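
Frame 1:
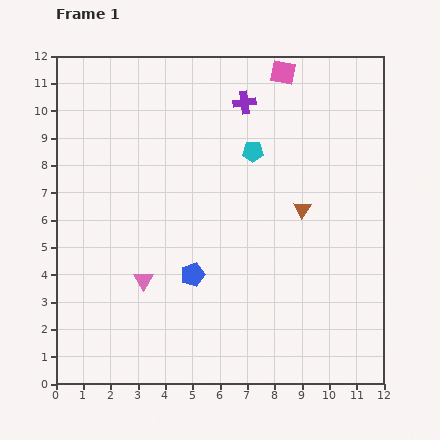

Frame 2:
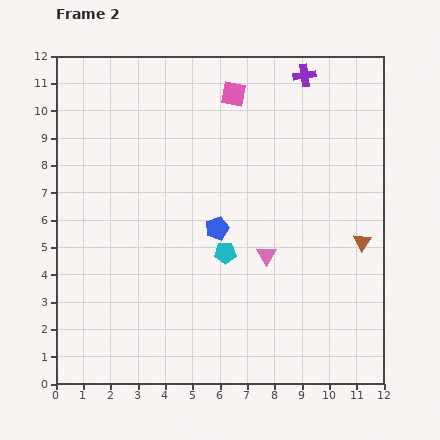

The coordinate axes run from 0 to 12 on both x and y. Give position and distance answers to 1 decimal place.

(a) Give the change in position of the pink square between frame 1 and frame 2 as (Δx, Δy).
(-1.8, -0.8)

The pink square was at (8.3, 11.4) in frame 1 and (6.5, 10.6) in frame 2.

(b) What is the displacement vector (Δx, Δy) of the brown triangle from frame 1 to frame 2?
(2.2, -1.2)

The brown triangle was at (9.0, 6.4) in frame 1 and (11.2, 5.2) in frame 2.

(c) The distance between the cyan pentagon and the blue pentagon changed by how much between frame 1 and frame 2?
-4.1

Distance in frame 1: 5.0. Distance in frame 2: 0.9.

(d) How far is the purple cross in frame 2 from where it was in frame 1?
2.4

The purple cross moved from (6.9, 10.3) to (9.1, 11.3), a distance of √(2.2² + 1.0²) ≈ 2.4.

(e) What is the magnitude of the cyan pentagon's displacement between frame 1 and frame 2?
3.8

The cyan pentagon moved from (7.2, 8.5) to (6.2, 4.8), a distance of √(1.0² + 3.7²) ≈ 3.8.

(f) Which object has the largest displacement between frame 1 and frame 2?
the pink triangle

(moved 4.6; next 3.8)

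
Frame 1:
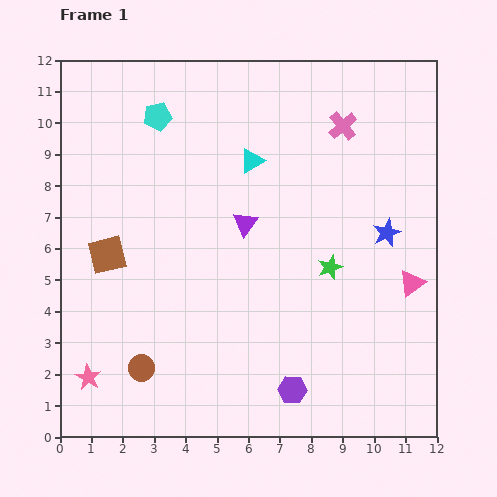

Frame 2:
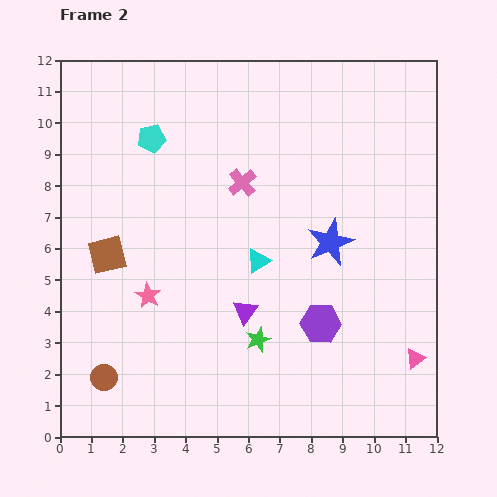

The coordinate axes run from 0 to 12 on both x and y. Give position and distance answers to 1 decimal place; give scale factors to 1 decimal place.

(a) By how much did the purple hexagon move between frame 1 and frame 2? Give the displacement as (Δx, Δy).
(0.9, 2.1)

The purple hexagon was at (7.4, 1.5) in frame 1 and (8.3, 3.6) in frame 2.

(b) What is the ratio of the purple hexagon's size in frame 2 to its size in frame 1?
1.4×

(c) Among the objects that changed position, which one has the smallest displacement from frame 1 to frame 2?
the cyan pentagon

(moved 0.7)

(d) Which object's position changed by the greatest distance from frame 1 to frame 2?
the pink cross

(moved 3.7; next 3.3)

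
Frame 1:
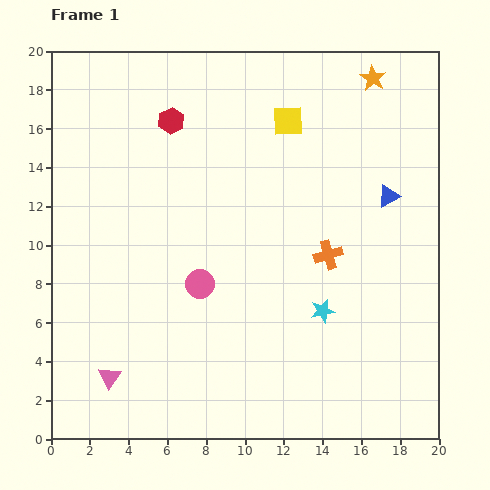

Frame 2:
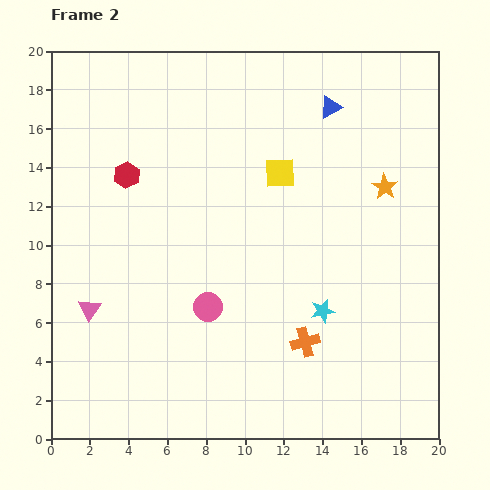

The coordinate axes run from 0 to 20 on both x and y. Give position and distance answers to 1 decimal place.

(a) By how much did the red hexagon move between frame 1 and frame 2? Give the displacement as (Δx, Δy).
(-2.3, -2.8)

The red hexagon was at (6.2, 16.4) in frame 1 and (3.9, 13.6) in frame 2.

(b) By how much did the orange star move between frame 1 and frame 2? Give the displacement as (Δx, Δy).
(0.6, -5.6)

The orange star was at (16.6, 18.6) in frame 1 and (17.2, 13.0) in frame 2.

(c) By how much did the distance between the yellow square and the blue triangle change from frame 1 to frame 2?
-2.2

Distance in frame 1: 6.5. Distance in frame 2: 4.3.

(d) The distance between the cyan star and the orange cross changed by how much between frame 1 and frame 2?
-1.1

Distance in frame 1: 2.9. Distance in frame 2: 1.8.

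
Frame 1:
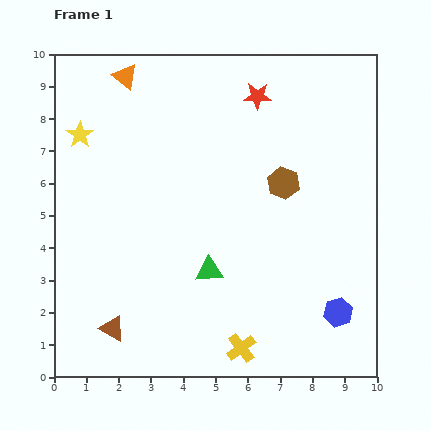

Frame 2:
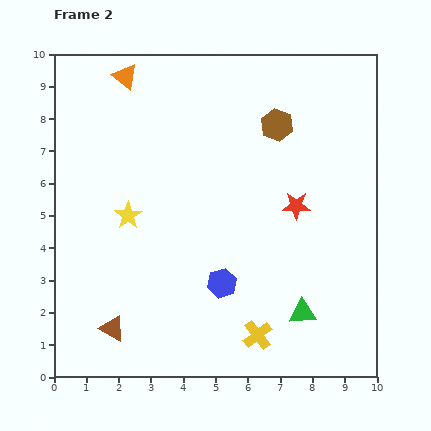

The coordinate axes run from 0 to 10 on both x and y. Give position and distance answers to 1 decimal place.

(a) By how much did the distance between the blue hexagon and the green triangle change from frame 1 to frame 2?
-1.5

Distance in frame 1: 4.2. Distance in frame 2: 2.7.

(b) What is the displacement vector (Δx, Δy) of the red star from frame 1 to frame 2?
(1.2, -3.4)

The red star was at (6.3, 8.7) in frame 1 and (7.5, 5.3) in frame 2.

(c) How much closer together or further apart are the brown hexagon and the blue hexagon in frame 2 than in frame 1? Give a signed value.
+0.9

Distance in frame 1: 4.3. Distance in frame 2: 5.2.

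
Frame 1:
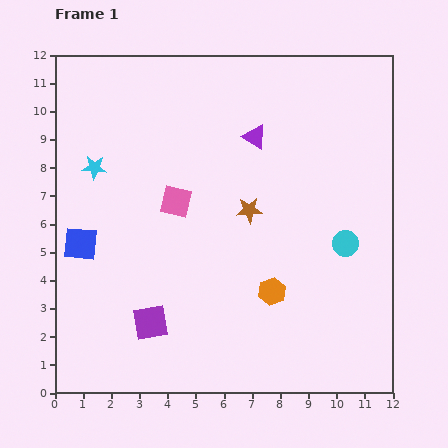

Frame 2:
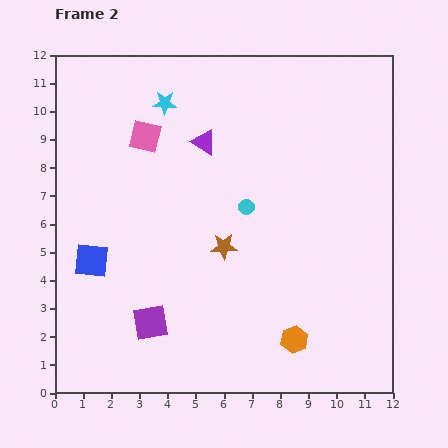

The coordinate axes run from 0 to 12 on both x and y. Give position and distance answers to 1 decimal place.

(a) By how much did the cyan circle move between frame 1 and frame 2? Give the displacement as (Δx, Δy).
(-3.5, 1.3)

The cyan circle was at (10.3, 5.3) in frame 1 and (6.8, 6.6) in frame 2.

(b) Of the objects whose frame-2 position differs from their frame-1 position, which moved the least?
the blue square

(moved 0.7)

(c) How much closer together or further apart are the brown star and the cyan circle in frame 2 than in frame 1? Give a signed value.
-2.0

Distance in frame 1: 3.6. Distance in frame 2: 1.6.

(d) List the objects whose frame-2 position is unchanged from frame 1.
the purple square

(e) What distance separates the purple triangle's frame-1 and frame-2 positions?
1.8

The purple triangle moved from (7.1, 9.1) to (5.3, 8.9), a distance of √(1.8² + 0.2²) ≈ 1.8.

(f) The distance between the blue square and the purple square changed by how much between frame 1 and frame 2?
-0.8

Distance in frame 1: 3.8. Distance in frame 2: 3.0.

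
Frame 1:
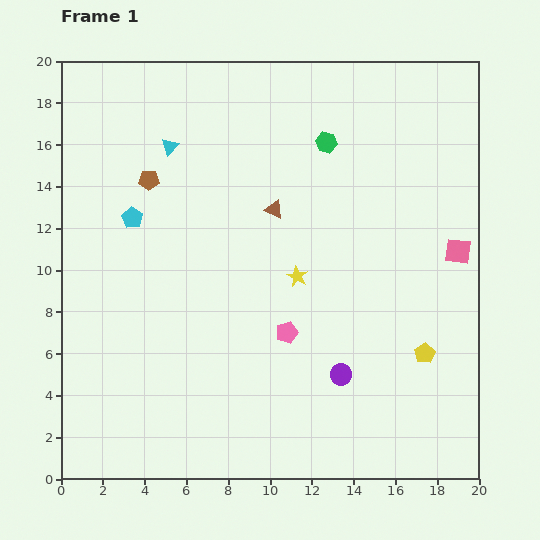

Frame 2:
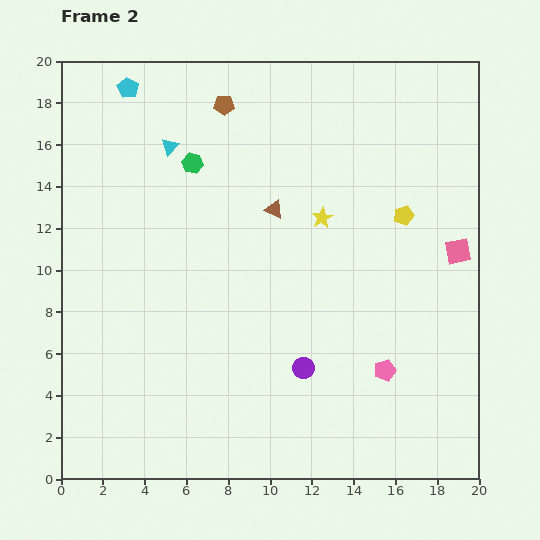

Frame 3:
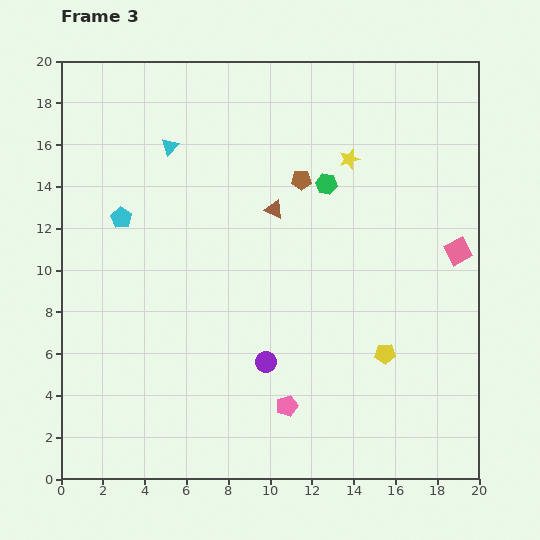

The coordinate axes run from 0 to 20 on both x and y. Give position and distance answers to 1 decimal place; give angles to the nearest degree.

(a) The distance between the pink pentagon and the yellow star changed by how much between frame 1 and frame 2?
+5.2

Distance in frame 1: 2.7. Distance in frame 2: 7.9.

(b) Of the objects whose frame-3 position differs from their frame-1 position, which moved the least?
the cyan pentagon

(moved 0.5)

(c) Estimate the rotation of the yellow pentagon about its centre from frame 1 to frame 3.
30° clockwise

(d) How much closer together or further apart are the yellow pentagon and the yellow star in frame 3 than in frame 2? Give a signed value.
+5.6

Distance in frame 2: 3.9. Distance in frame 3: 9.5.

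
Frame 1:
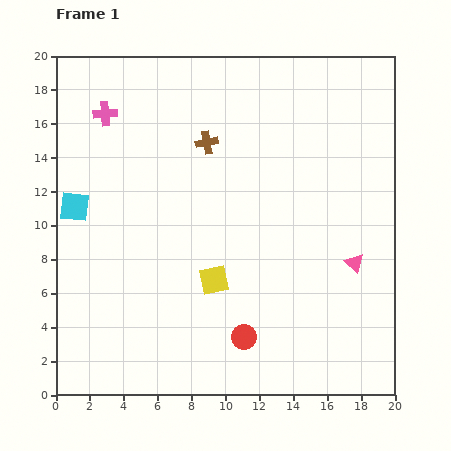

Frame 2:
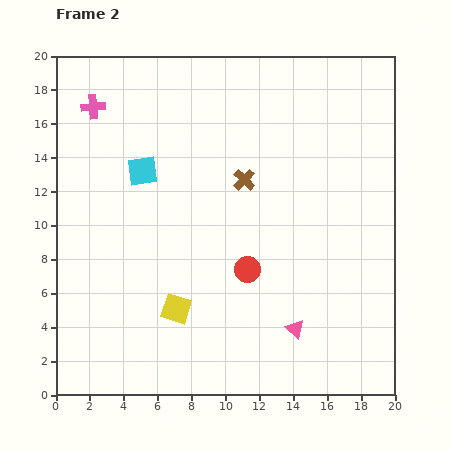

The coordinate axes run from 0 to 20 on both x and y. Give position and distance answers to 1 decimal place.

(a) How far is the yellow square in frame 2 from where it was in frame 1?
2.8

The yellow square moved from (9.3, 6.8) to (7.1, 5.1), a distance of √(2.2² + 1.7²) ≈ 2.8.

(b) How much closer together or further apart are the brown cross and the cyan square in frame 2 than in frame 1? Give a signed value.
-2.7

Distance in frame 1: 8.7. Distance in frame 2: 6.0.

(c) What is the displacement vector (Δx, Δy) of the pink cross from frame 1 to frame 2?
(-0.7, 0.4)

The pink cross was at (2.9, 16.6) in frame 1 and (2.2, 17.0) in frame 2.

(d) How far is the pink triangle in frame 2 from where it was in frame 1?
5.2

The pink triangle moved from (17.6, 7.8) to (14.1, 3.9), a distance of √(3.5² + 3.9²) ≈ 5.2.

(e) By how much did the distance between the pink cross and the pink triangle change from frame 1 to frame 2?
+0.6

Distance in frame 1: 17.1. Distance in frame 2: 17.7.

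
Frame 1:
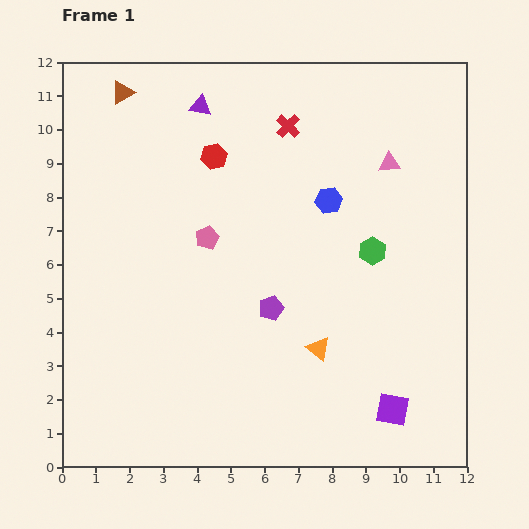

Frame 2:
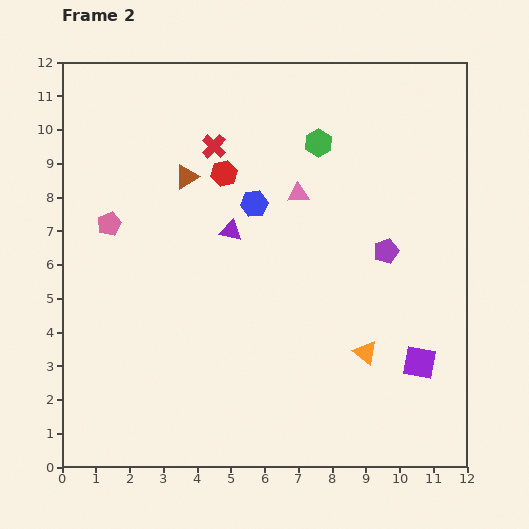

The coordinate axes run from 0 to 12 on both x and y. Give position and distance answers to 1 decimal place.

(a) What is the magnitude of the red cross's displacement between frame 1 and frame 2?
2.3

The red cross moved from (6.7, 10.1) to (4.5, 9.5), a distance of √(2.2² + 0.6²) ≈ 2.3.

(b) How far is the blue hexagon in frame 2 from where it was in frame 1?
2.2

The blue hexagon moved from (7.9, 7.9) to (5.7, 7.8), a distance of √(2.2² + 0.1²) ≈ 2.2.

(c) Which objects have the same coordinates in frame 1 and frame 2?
none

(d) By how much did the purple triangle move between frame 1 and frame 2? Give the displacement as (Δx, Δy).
(0.9, -3.7)

The purple triangle was at (4.1, 10.7) in frame 1 and (5.0, 7.0) in frame 2.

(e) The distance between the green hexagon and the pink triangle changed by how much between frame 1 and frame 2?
-1.0

Distance in frame 1: 2.6. Distance in frame 2: 1.6.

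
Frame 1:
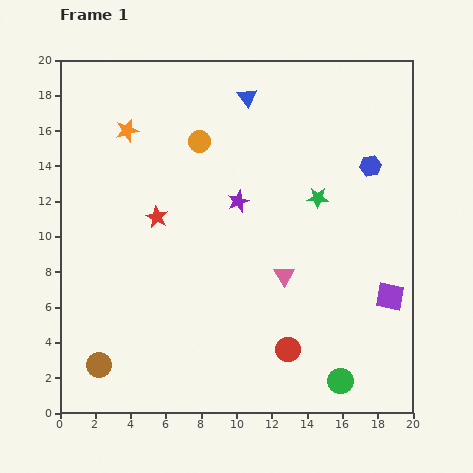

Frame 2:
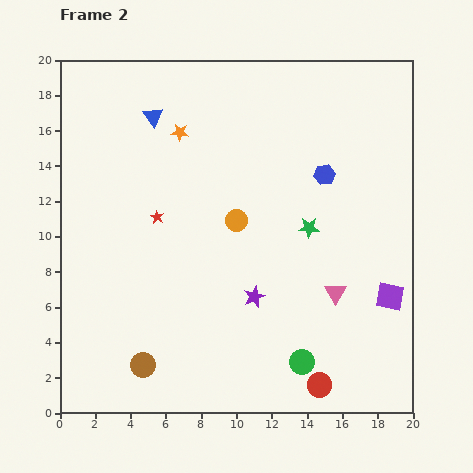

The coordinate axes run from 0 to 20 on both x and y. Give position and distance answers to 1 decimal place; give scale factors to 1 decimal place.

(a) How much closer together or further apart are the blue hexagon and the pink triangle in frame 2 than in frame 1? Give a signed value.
-1.2

Distance in frame 1: 7.9. Distance in frame 2: 6.7.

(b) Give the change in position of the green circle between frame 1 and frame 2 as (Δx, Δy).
(-2.2, 1.1)

The green circle was at (15.9, 1.8) in frame 1 and (13.7, 2.9) in frame 2.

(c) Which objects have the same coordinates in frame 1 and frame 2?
the purple square, the red star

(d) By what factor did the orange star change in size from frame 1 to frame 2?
0.8×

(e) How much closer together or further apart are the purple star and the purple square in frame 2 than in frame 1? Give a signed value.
-2.5

Distance in frame 1: 10.2. Distance in frame 2: 7.7.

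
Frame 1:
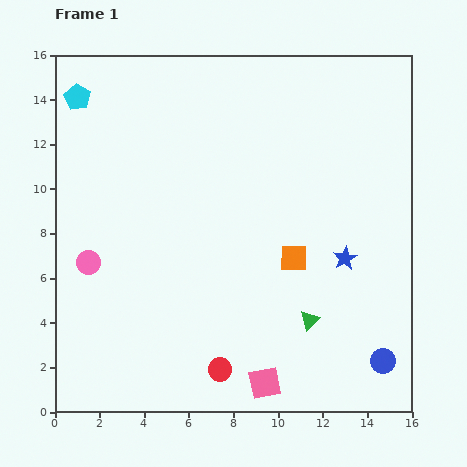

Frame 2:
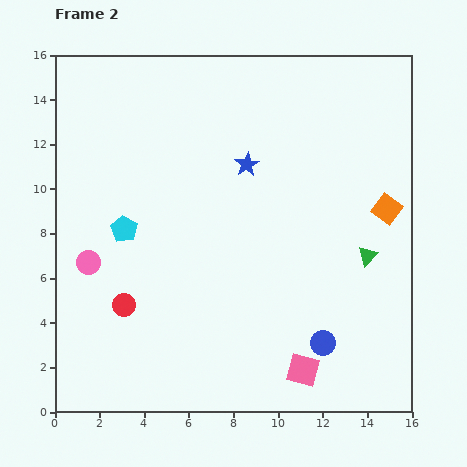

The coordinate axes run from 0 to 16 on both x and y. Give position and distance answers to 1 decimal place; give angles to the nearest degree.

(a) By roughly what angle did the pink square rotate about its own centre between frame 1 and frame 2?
27° clockwise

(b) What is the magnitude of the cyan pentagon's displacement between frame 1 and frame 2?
6.3

The cyan pentagon moved from (1.0, 14.1) to (3.1, 8.2), a distance of √(2.1² + 5.9²) ≈ 6.3.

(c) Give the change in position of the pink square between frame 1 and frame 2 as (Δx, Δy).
(1.7, 0.6)

The pink square was at (9.4, 1.3) in frame 1 and (11.1, 1.9) in frame 2.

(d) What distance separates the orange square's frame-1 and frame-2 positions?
4.7

The orange square moved from (10.7, 6.9) to (14.9, 9.1), a distance of √(4.2² + 2.2²) ≈ 4.7.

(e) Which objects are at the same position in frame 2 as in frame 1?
the pink circle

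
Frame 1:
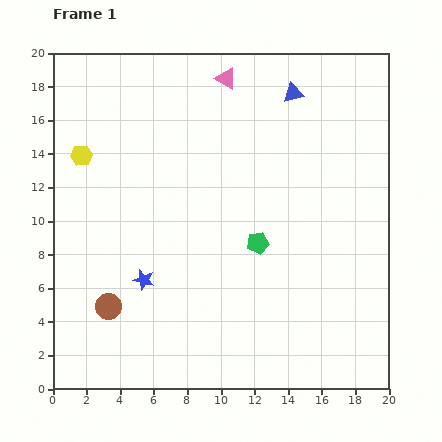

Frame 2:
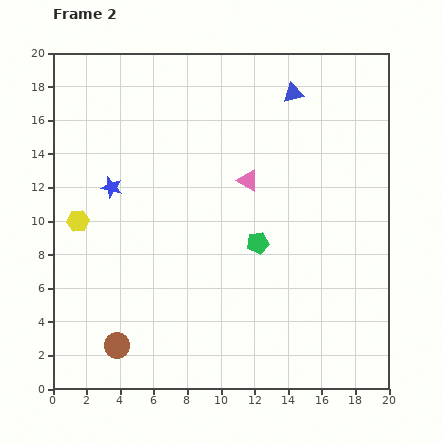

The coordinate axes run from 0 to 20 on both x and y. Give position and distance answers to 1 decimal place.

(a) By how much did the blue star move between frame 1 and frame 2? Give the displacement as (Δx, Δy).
(-1.9, 5.5)

The blue star was at (5.4, 6.5) in frame 1 and (3.5, 12.0) in frame 2.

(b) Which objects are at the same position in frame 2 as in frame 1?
the blue triangle, the green pentagon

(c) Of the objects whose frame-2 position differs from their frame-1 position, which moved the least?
the brown circle

(moved 2.4)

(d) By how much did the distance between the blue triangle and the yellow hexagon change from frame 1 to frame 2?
+1.8

Distance in frame 1: 13.1. Distance in frame 2: 14.9.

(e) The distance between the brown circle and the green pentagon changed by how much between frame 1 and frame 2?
+0.7

Distance in frame 1: 9.7. Distance in frame 2: 10.4.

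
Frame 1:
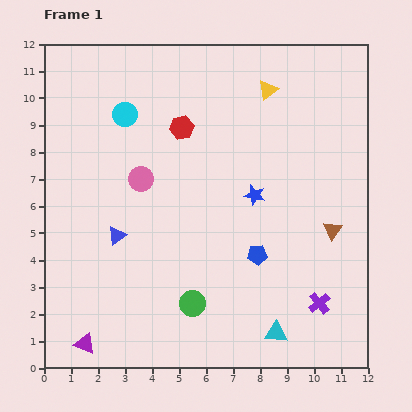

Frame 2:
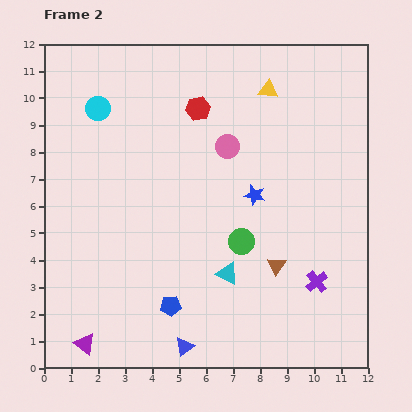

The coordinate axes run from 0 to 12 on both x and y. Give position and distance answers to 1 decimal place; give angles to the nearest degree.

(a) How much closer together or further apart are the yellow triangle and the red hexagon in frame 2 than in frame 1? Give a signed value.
-0.8

Distance in frame 1: 3.5. Distance in frame 2: 2.7.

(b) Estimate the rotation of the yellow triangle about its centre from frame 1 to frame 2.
43° clockwise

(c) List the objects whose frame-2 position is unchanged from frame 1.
the purple triangle, the yellow triangle, the blue star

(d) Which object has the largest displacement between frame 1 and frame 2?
the blue triangle

(moved 4.8; next 3.7)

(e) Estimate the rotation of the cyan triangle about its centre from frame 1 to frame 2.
22° clockwise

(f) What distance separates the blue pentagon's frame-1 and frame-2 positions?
3.7

The blue pentagon moved from (7.9, 4.2) to (4.7, 2.3), a distance of √(3.2² + 1.9²) ≈ 3.7.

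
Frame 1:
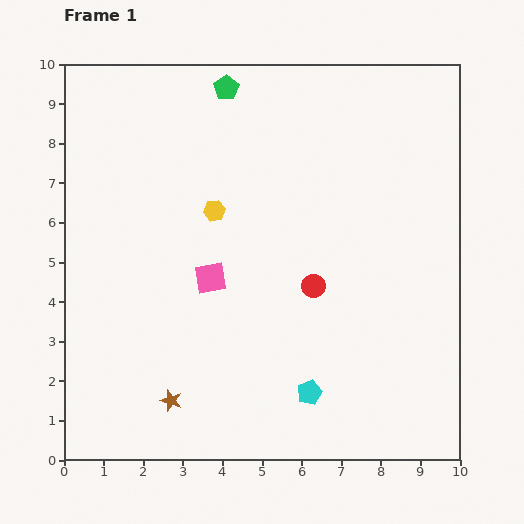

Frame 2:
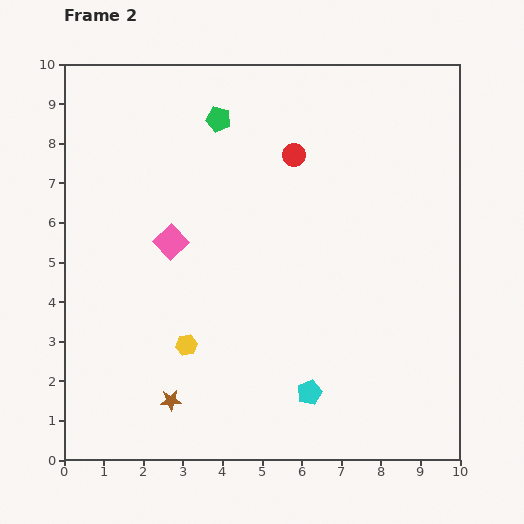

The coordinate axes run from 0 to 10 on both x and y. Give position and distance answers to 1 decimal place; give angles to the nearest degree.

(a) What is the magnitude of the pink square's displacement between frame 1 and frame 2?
1.3

The pink square moved from (3.7, 4.6) to (2.7, 5.5), a distance of √(1.0² + 0.9²) ≈ 1.3.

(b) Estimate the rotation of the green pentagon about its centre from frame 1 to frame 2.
24° counter-clockwise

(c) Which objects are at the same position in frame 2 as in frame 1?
the brown star, the cyan pentagon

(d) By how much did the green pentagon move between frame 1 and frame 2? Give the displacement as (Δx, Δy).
(-0.2, -0.8)

The green pentagon was at (4.1, 9.4) in frame 1 and (3.9, 8.6) in frame 2.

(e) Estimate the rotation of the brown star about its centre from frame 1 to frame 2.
22° counter-clockwise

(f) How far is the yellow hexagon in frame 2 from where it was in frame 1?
3.5

The yellow hexagon moved from (3.8, 6.3) to (3.1, 2.9), a distance of √(0.7² + 3.4²) ≈ 3.5.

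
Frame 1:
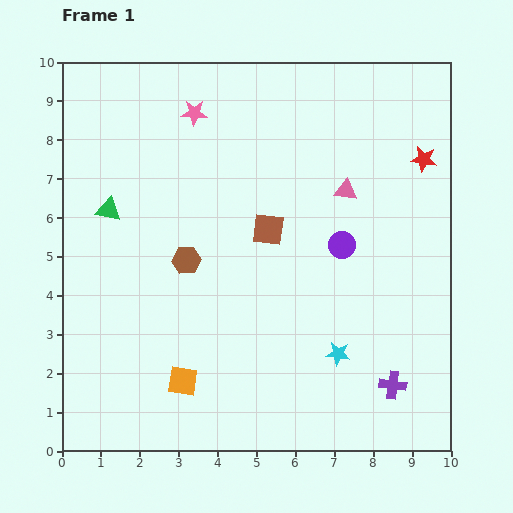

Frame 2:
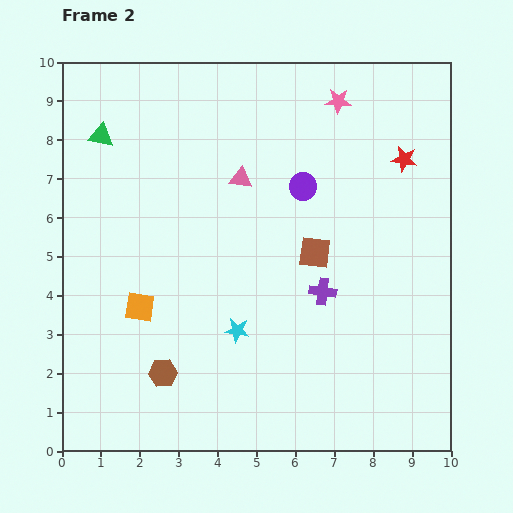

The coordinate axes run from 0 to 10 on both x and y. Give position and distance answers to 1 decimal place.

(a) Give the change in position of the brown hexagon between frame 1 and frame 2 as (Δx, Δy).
(-0.6, -2.9)

The brown hexagon was at (3.2, 4.9) in frame 1 and (2.6, 2.0) in frame 2.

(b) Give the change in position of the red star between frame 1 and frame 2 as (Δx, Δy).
(-0.5, 0.0)

The red star was at (9.3, 7.5) in frame 1 and (8.8, 7.5) in frame 2.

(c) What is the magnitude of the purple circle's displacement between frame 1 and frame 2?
1.8

The purple circle moved from (7.2, 5.3) to (6.2, 6.8), a distance of √(1.0² + 1.5²) ≈ 1.8.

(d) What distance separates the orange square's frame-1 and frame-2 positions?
2.2

The orange square moved from (3.1, 1.8) to (2.0, 3.7), a distance of √(1.1² + 1.9²) ≈ 2.2.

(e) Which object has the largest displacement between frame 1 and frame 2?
the pink star

(moved 3.7; next 3.0)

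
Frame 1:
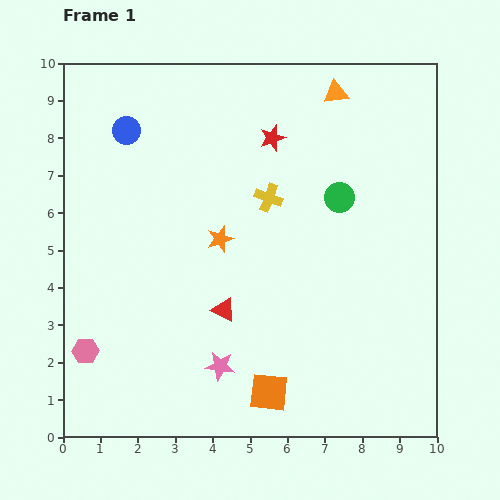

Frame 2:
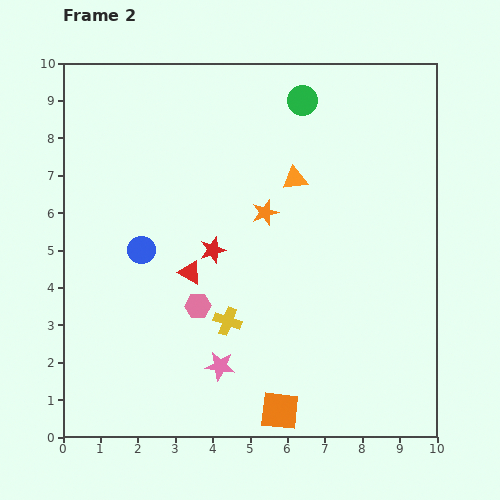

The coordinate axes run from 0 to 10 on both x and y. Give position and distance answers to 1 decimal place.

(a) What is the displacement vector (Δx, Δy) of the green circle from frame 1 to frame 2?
(-1.0, 2.6)

The green circle was at (7.4, 6.4) in frame 1 and (6.4, 9.0) in frame 2.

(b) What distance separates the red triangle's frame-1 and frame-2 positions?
1.3

The red triangle moved from (4.3, 3.4) to (3.4, 4.4), a distance of √(0.9² + 1.0²) ≈ 1.3.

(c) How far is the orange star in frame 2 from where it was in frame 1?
1.4

The orange star moved from (4.2, 5.3) to (5.4, 6.0), a distance of √(1.2² + 0.7²) ≈ 1.4.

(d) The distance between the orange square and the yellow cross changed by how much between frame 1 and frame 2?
-2.4

Distance in frame 1: 5.2. Distance in frame 2: 2.8.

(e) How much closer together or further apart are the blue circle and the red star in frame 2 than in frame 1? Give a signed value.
-2.0

Distance in frame 1: 3.9. Distance in frame 2: 1.9.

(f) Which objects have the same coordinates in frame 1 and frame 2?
the pink star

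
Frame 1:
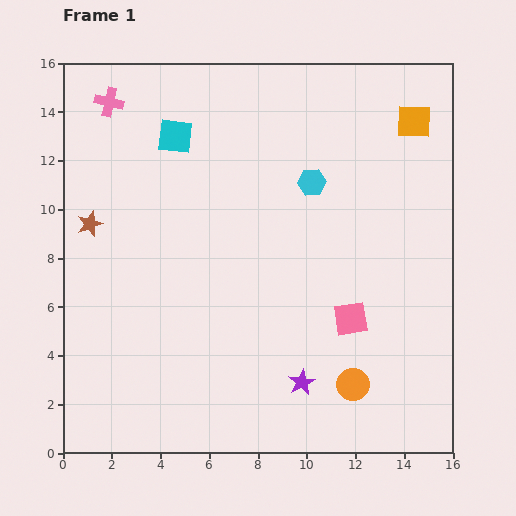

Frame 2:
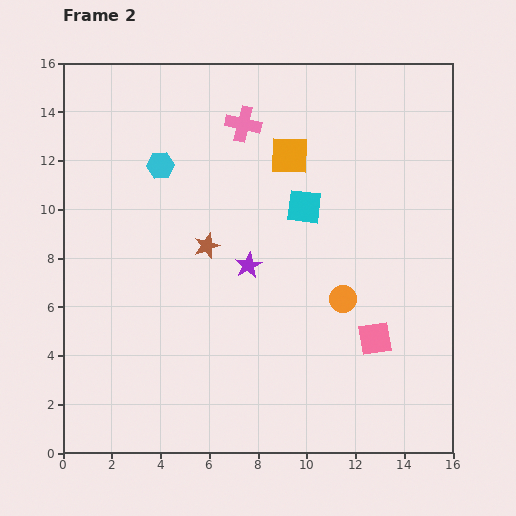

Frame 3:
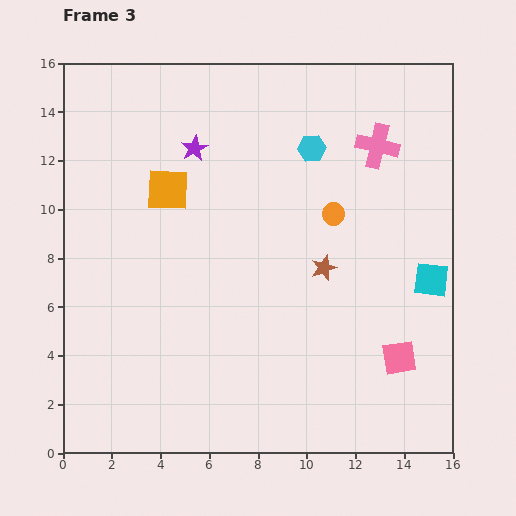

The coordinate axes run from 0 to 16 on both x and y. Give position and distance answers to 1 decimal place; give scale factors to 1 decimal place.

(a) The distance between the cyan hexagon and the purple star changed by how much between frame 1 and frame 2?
-2.7

Distance in frame 1: 8.2. Distance in frame 2: 5.5.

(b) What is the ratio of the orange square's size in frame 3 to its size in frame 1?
1.3×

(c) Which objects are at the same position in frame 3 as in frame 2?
none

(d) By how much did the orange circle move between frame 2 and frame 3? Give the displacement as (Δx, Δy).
(-0.4, 3.5)

The orange circle was at (11.5, 6.3) in frame 2 and (11.1, 9.8) in frame 3.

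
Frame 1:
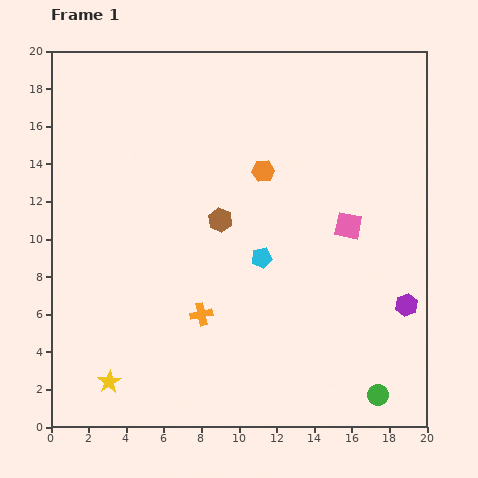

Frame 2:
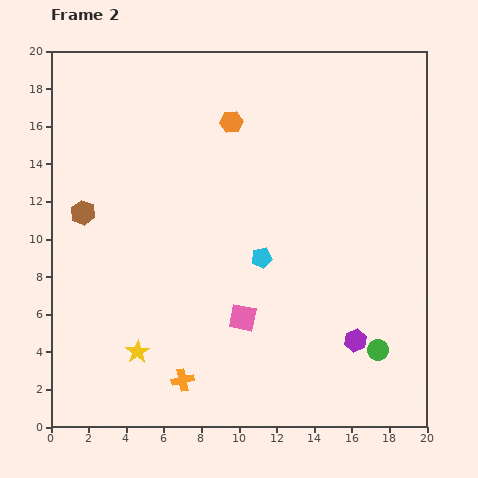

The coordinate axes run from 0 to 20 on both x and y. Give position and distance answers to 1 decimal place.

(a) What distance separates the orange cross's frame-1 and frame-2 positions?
3.6

The orange cross moved from (8.0, 6.0) to (7.0, 2.5), a distance of √(1.0² + 3.5²) ≈ 3.6.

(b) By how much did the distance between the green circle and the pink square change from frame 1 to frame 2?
-1.7

Distance in frame 1: 9.1. Distance in frame 2: 7.4.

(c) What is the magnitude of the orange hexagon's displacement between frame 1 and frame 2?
3.1

The orange hexagon moved from (11.3, 13.6) to (9.6, 16.2), a distance of √(1.7² + 2.6²) ≈ 3.1.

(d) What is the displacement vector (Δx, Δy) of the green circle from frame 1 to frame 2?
(0.0, 2.4)

The green circle was at (17.4, 1.7) in frame 1 and (17.4, 4.1) in frame 2.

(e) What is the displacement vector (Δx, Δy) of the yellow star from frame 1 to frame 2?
(1.5, 1.6)

The yellow star was at (3.1, 2.4) in frame 1 and (4.6, 4.0) in frame 2.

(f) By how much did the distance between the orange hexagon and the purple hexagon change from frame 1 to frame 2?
+2.9

Distance in frame 1: 10.4. Distance in frame 2: 13.3.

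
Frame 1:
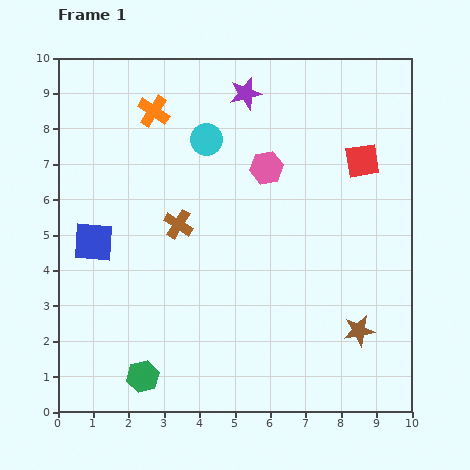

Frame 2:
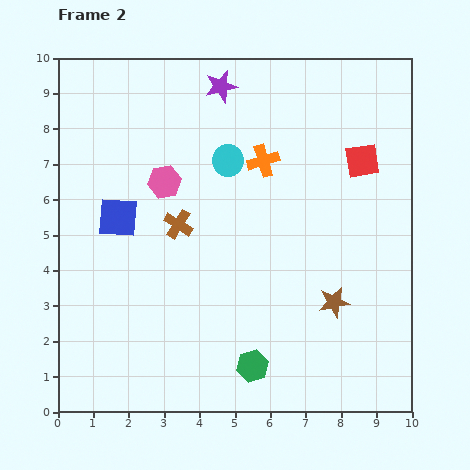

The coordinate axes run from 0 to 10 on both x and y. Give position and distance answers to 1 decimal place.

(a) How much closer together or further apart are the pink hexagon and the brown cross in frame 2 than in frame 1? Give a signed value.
-1.7

Distance in frame 1: 3.0. Distance in frame 2: 1.3.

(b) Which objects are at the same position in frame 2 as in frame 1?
the brown cross, the red square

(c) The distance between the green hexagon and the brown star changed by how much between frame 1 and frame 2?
-3.3

Distance in frame 1: 6.2. Distance in frame 2: 2.9.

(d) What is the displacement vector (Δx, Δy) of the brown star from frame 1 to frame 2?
(-0.7, 0.8)

The brown star was at (8.5, 2.3) in frame 1 and (7.8, 3.1) in frame 2.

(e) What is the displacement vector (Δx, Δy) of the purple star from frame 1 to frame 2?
(-0.7, 0.2)

The purple star was at (5.3, 9.0) in frame 1 and (4.6, 9.2) in frame 2.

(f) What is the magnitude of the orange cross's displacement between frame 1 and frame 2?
3.4

The orange cross moved from (2.7, 8.5) to (5.8, 7.1), a distance of √(3.1² + 1.4²) ≈ 3.4.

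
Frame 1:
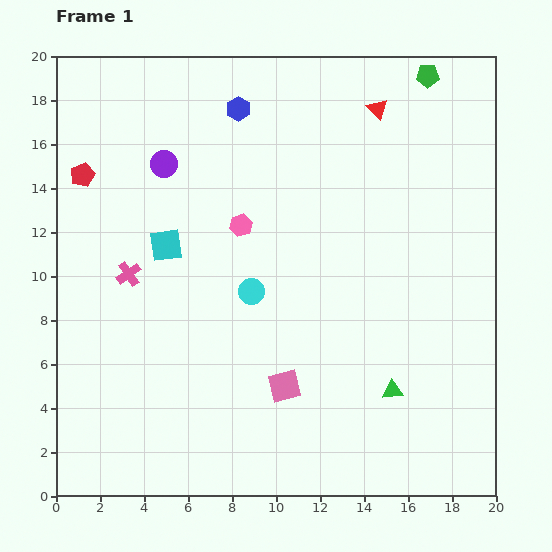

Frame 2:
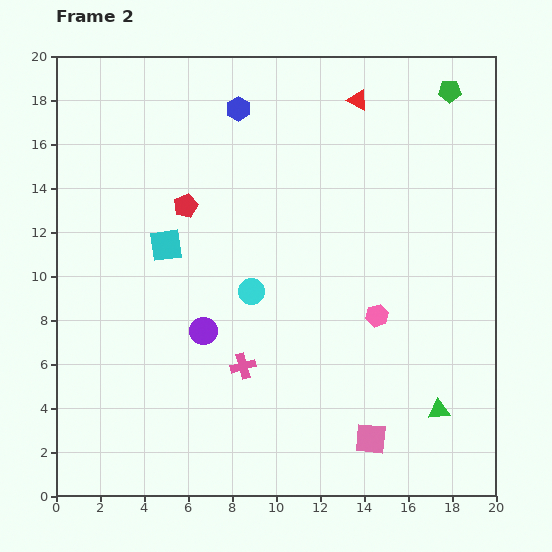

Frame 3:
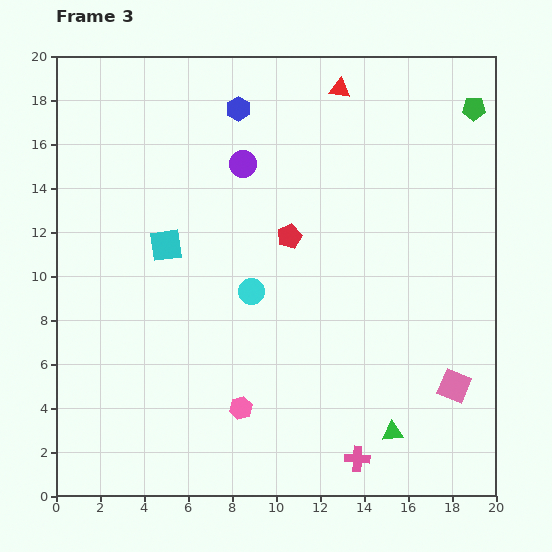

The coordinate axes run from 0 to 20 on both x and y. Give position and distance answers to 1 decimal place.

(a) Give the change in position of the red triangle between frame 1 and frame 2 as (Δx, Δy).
(-0.9, 0.4)

The red triangle was at (14.6, 17.6) in frame 1 and (13.7, 18.0) in frame 2.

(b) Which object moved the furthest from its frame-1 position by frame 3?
the pink cross

(moved 13.4; next 9.8)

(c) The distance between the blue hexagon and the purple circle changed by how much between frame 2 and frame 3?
-7.7

Distance in frame 2: 10.2. Distance in frame 3: 2.5.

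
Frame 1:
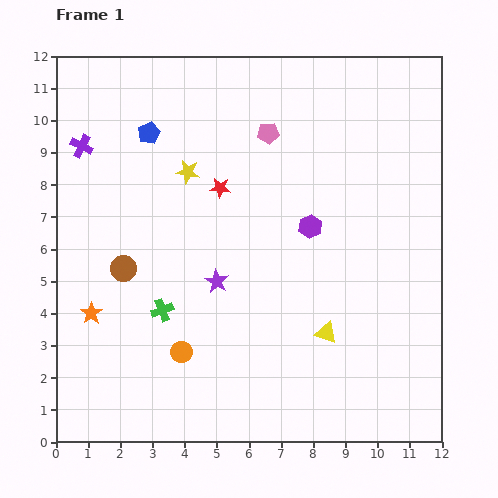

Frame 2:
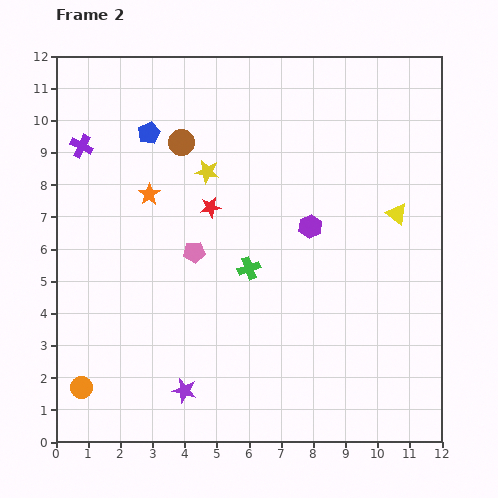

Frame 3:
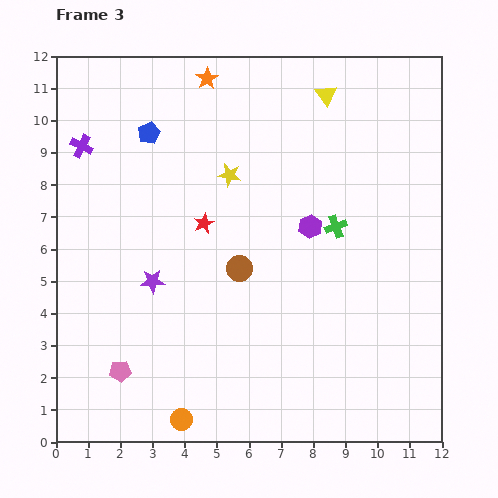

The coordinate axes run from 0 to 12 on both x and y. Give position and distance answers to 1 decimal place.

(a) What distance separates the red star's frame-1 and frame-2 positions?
0.7

The red star moved from (5.1, 7.9) to (4.8, 7.3), a distance of √(0.3² + 0.6²) ≈ 0.7.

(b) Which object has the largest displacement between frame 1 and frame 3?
the pink pentagon

(moved 8.7; next 8.1)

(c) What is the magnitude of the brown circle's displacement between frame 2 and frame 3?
4.3

The brown circle moved from (3.9, 9.3) to (5.7, 5.4), a distance of √(1.8² + 3.9²) ≈ 4.3.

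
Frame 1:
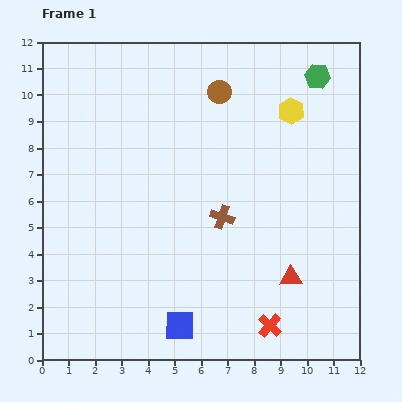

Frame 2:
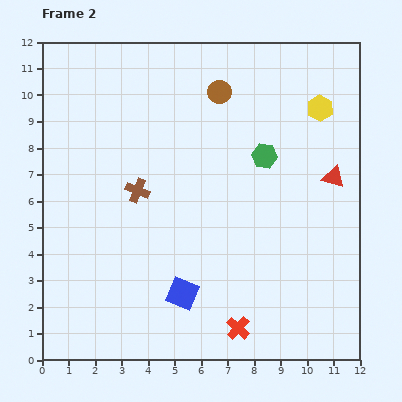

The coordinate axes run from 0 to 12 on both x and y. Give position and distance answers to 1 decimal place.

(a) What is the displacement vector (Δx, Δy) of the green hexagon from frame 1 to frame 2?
(-2.0, -3.0)

The green hexagon was at (10.4, 10.7) in frame 1 and (8.4, 7.7) in frame 2.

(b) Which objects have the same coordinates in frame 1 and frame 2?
the brown circle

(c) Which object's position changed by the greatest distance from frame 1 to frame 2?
the red triangle

(moved 4.1; next 3.6)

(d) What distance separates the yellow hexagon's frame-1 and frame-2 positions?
1.1

The yellow hexagon moved from (9.4, 9.4) to (10.5, 9.5), a distance of √(1.1² + 0.1²) ≈ 1.1.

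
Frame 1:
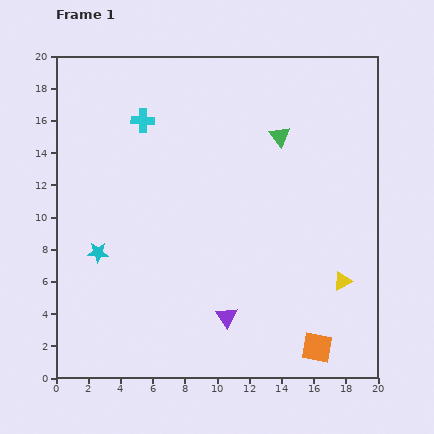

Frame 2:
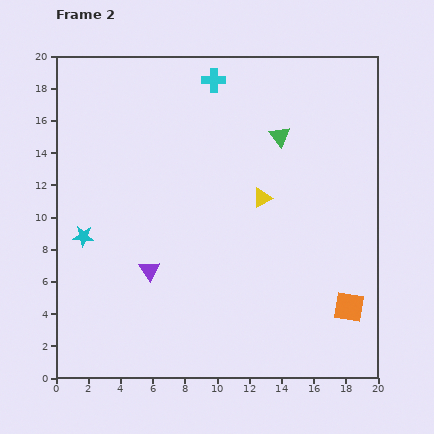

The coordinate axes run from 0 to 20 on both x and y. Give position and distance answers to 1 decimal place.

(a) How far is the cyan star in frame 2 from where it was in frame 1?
1.3

The cyan star moved from (2.6, 7.8) to (1.7, 8.8), a distance of √(0.9² + 1.0²) ≈ 1.3.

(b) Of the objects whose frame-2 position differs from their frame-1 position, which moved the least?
the cyan star

(moved 1.3)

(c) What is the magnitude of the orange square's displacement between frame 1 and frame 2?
3.2

The orange square moved from (16.2, 1.9) to (18.2, 4.4), a distance of √(2.0² + 2.5²) ≈ 3.2.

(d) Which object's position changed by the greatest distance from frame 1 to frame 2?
the yellow triangle

(moved 7.2; next 5.6)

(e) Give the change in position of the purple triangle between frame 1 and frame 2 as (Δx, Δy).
(-4.8, 2.9)

The purple triangle was at (10.6, 3.8) in frame 1 and (5.8, 6.7) in frame 2.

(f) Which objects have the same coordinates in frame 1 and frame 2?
the green triangle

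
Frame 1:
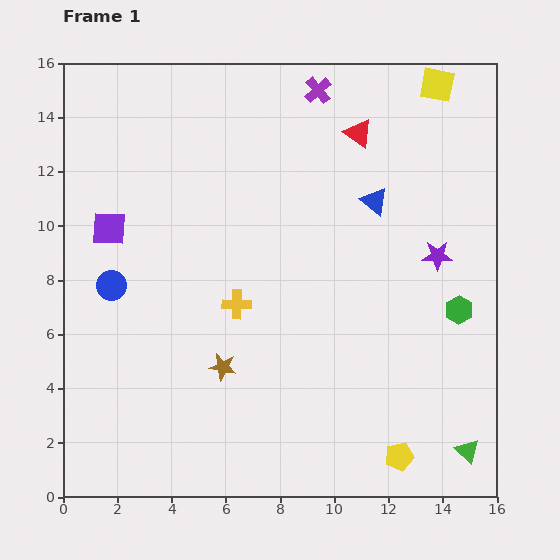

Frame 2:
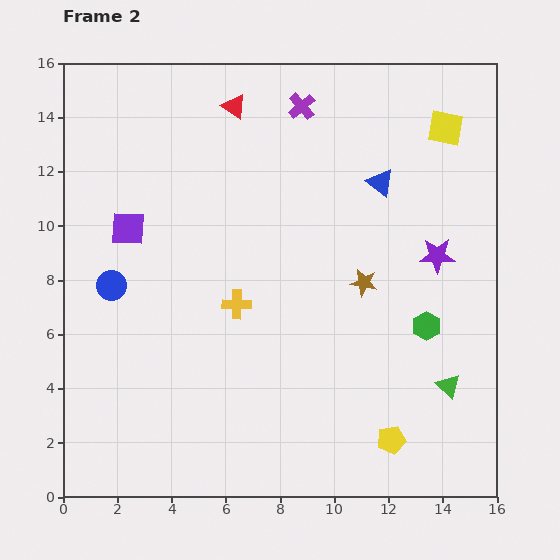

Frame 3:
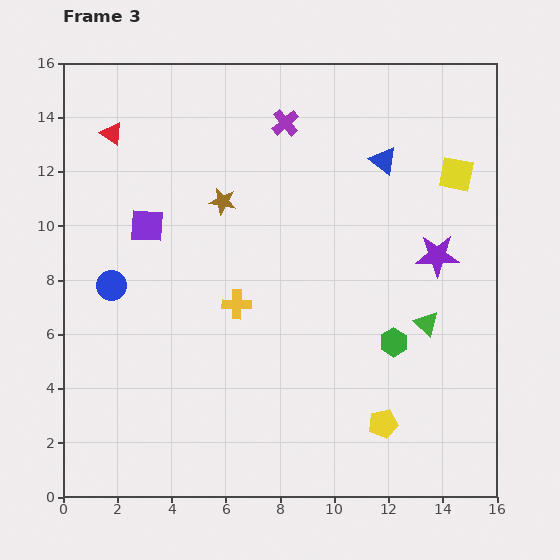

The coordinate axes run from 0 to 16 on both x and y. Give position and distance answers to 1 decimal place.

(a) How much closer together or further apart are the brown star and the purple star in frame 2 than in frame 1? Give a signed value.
-6.0

Distance in frame 1: 8.9. Distance in frame 2: 2.9.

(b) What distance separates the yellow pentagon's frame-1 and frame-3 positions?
1.3

The yellow pentagon moved from (12.4, 1.5) to (11.8, 2.7), a distance of √(0.6² + 1.2²) ≈ 1.3.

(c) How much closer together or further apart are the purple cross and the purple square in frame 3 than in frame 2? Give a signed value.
-1.4

Distance in frame 2: 7.8. Distance in frame 3: 6.4.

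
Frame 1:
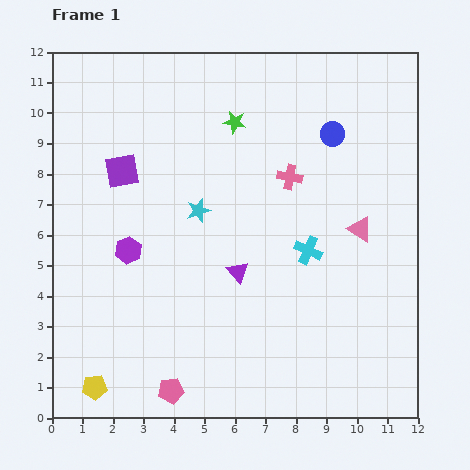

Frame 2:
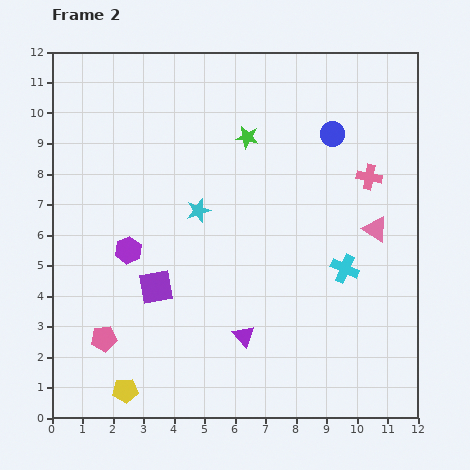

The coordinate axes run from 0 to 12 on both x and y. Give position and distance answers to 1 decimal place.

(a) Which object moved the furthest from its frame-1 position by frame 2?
the purple square

(moved 4.0; next 2.8)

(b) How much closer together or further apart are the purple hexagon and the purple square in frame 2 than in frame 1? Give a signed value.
-1.1

Distance in frame 1: 2.6. Distance in frame 2: 1.5.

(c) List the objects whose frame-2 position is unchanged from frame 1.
the purple hexagon, the blue circle, the cyan star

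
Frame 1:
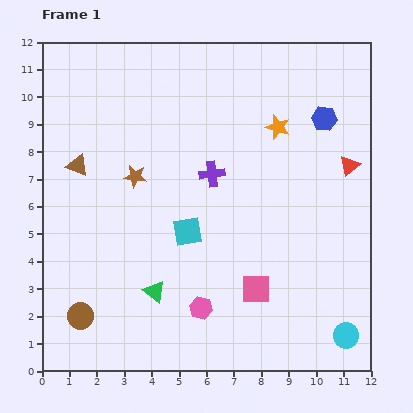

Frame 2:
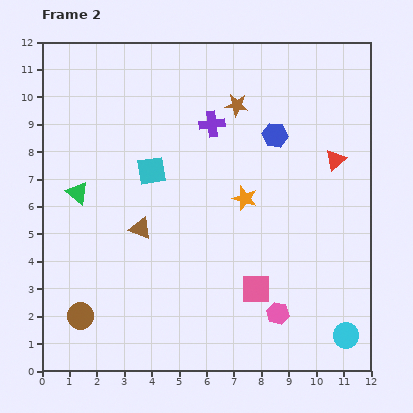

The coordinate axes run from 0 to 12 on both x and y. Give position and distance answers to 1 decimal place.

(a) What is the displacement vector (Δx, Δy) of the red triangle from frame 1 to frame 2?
(-0.5, 0.2)

The red triangle was at (11.2, 7.5) in frame 1 and (10.7, 7.7) in frame 2.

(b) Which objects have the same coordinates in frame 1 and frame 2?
the brown circle, the cyan circle, the pink square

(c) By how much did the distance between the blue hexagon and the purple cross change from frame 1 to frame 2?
-2.3

Distance in frame 1: 4.6. Distance in frame 2: 2.3.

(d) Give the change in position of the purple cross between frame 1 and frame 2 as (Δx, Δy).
(0.0, 1.8)

The purple cross was at (6.2, 7.2) in frame 1 and (6.2, 9.0) in frame 2.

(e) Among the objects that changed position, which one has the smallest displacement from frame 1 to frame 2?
the red triangle

(moved 0.5)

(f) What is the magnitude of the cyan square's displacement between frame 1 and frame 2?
2.6

The cyan square moved from (5.3, 5.1) to (4.0, 7.3), a distance of √(1.3² + 2.2²) ≈ 2.6.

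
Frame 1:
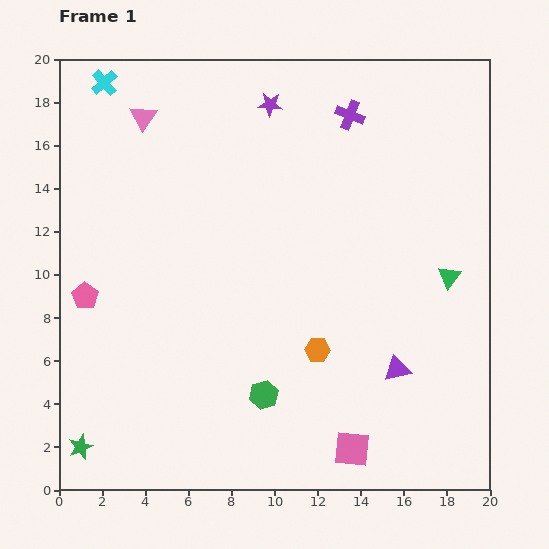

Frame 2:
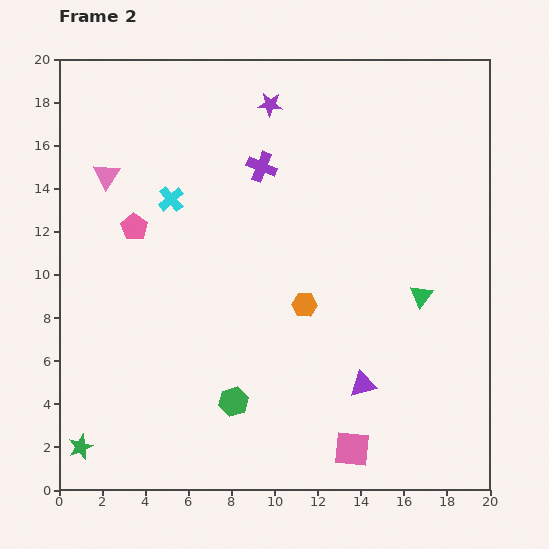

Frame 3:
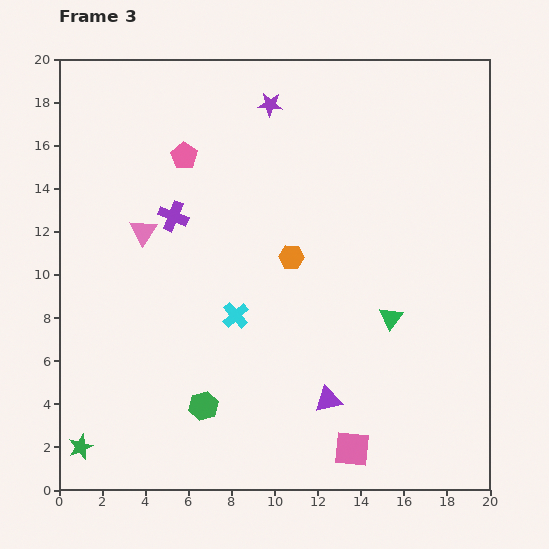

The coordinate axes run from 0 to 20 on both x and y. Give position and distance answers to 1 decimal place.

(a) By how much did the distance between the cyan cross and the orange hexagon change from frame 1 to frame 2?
-8.0

Distance in frame 1: 15.9. Distance in frame 2: 7.9.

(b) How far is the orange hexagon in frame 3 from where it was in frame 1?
4.5

The orange hexagon moved from (12.0, 6.5) to (10.8, 10.8), a distance of √(1.2² + 4.3²) ≈ 4.5.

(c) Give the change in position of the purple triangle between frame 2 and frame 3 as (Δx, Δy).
(-1.6, -0.7)

The purple triangle was at (14.1, 4.9) in frame 2 and (12.5, 4.2) in frame 3.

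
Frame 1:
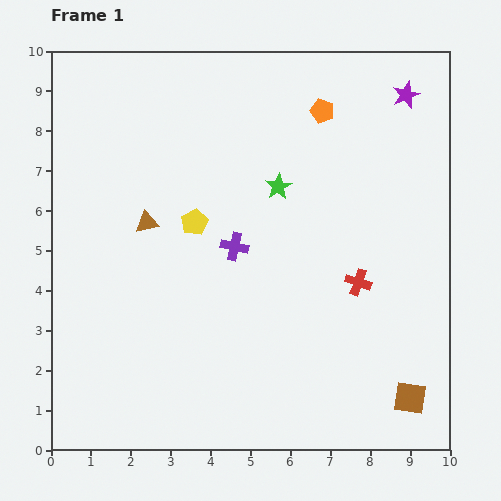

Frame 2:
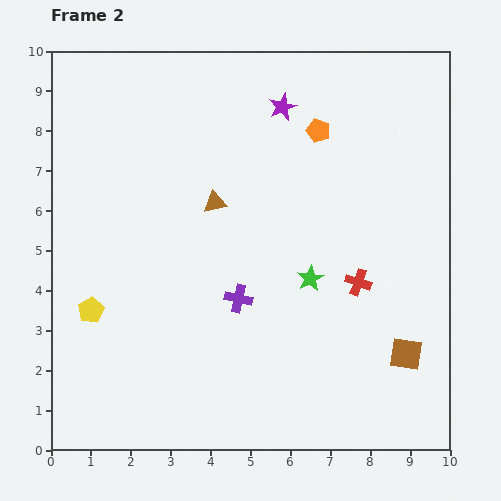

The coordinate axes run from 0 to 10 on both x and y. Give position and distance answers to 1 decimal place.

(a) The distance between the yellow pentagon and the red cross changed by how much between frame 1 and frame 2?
+2.3

Distance in frame 1: 4.4. Distance in frame 2: 6.7.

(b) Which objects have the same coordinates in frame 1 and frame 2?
the red cross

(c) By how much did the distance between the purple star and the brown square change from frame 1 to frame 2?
-0.7

Distance in frame 1: 7.6. Distance in frame 2: 6.9.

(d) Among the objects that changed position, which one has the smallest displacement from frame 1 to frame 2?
the orange pentagon

(moved 0.5)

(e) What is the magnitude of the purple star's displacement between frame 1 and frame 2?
3.1

The purple star moved from (8.9, 8.9) to (5.8, 8.6), a distance of √(3.1² + 0.3²) ≈ 3.1.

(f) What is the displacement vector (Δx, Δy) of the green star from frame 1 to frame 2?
(0.8, -2.3)

The green star was at (5.7, 6.6) in frame 1 and (6.5, 4.3) in frame 2.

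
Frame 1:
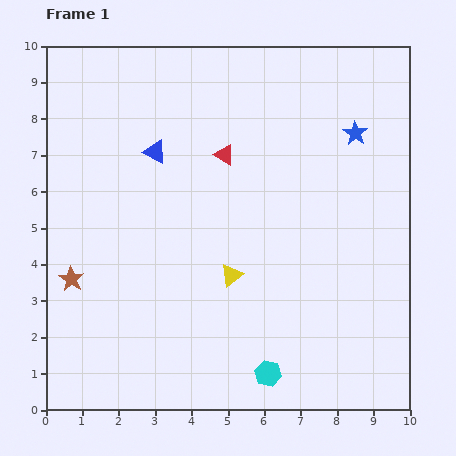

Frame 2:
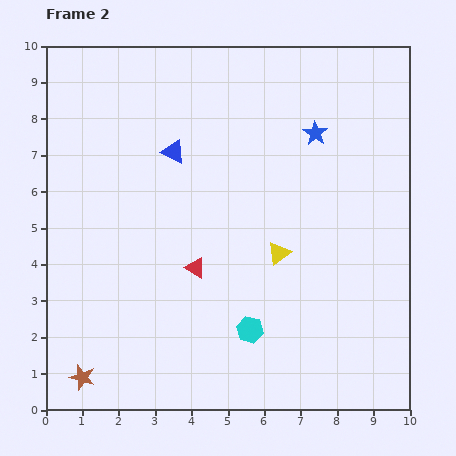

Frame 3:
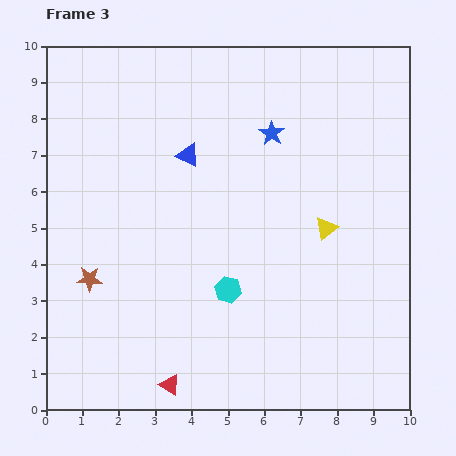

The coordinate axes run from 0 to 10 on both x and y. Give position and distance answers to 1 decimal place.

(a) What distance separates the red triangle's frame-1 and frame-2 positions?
3.2

The red triangle moved from (4.9, 7.0) to (4.1, 3.9), a distance of √(0.8² + 3.1²) ≈ 3.2.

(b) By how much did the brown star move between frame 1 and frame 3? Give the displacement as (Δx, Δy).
(0.5, 0.0)

The brown star was at (0.7, 3.6) in frame 1 and (1.2, 3.6) in frame 3.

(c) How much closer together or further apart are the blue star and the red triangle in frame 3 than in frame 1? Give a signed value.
+3.8

Distance in frame 1: 3.6. Distance in frame 3: 7.4.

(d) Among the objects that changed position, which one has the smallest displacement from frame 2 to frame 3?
the blue triangle

(moved 0.4)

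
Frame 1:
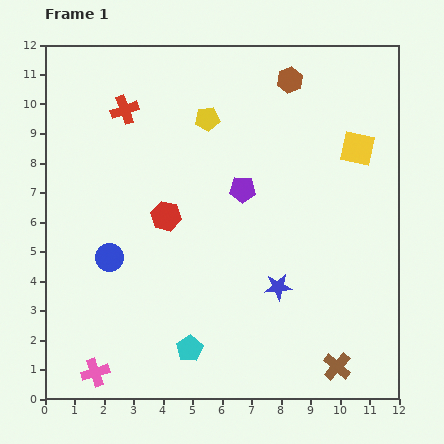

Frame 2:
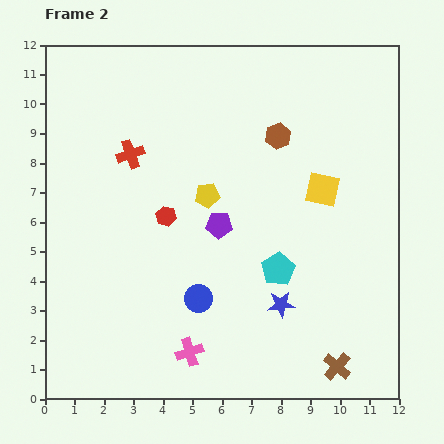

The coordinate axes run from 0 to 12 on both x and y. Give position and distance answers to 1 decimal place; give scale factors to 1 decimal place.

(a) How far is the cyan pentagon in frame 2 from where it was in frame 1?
4.0

The cyan pentagon moved from (4.9, 1.7) to (7.9, 4.4), a distance of √(3.0² + 2.7²) ≈ 4.0.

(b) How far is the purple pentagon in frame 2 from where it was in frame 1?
1.4

The purple pentagon moved from (6.7, 7.1) to (5.9, 5.9), a distance of √(0.8² + 1.2²) ≈ 1.4.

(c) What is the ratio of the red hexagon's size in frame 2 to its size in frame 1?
0.7×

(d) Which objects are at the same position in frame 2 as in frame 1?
the brown cross, the red hexagon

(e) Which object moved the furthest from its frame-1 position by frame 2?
the cyan pentagon

(moved 4.0; next 3.3)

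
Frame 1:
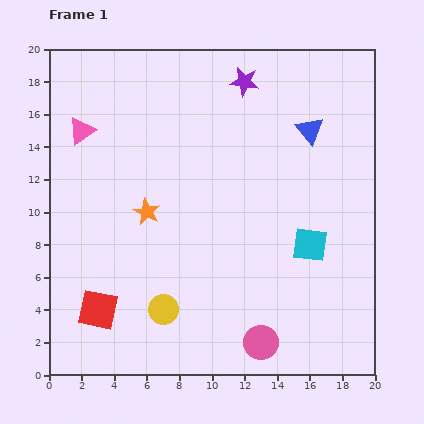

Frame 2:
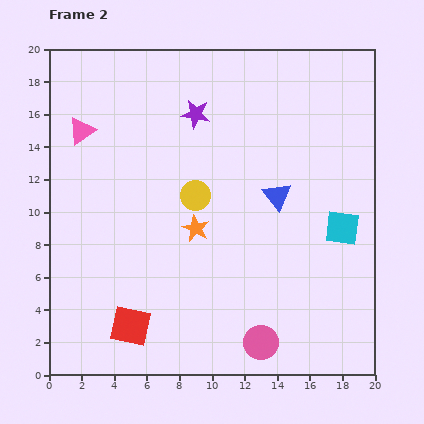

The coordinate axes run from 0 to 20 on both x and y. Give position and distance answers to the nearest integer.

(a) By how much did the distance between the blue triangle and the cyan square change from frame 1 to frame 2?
-3

Distance in frame 1: 7. Distance in frame 2: 4.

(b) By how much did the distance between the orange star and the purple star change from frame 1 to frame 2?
-3

Distance in frame 1: 10. Distance in frame 2: 7.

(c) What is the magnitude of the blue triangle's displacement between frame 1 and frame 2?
4

The blue triangle moved from (16, 15) to (14, 11), a distance of √(2² + 4²) ≈ 4.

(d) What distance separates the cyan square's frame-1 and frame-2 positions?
2

The cyan square moved from (16, 8) to (18, 9), a distance of √(2² + 1²) ≈ 2.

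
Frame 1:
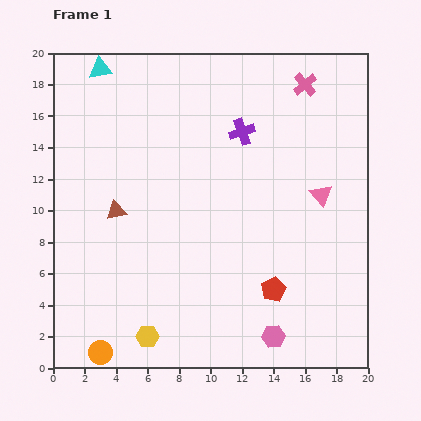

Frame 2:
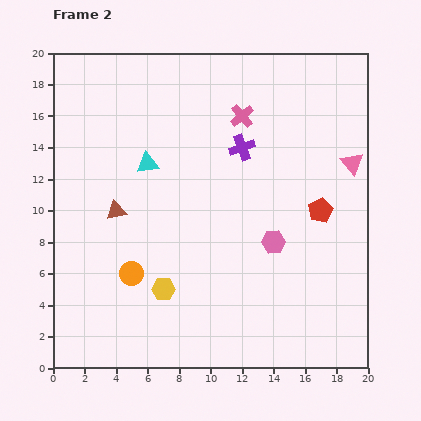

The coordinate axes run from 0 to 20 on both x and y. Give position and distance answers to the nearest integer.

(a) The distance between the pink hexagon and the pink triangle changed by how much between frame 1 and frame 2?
-2

Distance in frame 1: 9. Distance in frame 2: 7.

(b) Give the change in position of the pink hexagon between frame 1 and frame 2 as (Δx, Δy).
(0, 6)

The pink hexagon was at (14, 2) in frame 1 and (14, 8) in frame 2.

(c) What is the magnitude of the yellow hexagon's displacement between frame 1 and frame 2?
3

The yellow hexagon moved from (6, 2) to (7, 5), a distance of √(1² + 3²) ≈ 3.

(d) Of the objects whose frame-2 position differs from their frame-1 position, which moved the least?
the purple cross

(moved 1)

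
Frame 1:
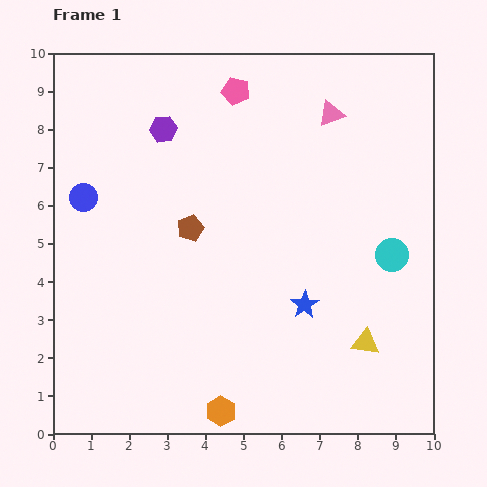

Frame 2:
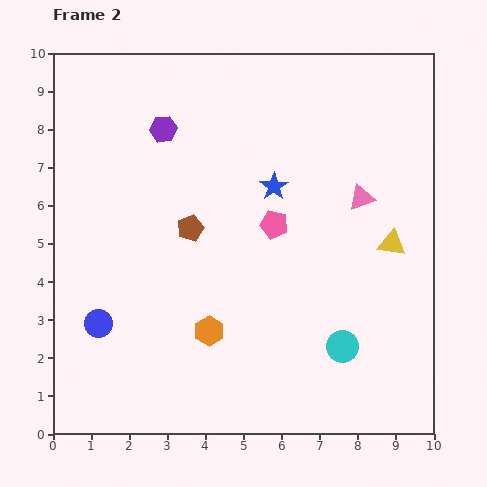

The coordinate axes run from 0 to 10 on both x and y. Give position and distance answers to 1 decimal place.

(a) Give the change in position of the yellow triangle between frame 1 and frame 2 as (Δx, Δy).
(0.7, 2.6)

The yellow triangle was at (8.2, 2.4) in frame 1 and (8.9, 5.0) in frame 2.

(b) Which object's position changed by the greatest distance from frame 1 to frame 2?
the pink pentagon

(moved 3.6; next 3.3)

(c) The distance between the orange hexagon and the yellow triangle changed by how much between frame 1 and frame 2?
+1.1

Distance in frame 1: 4.2. Distance in frame 2: 5.3.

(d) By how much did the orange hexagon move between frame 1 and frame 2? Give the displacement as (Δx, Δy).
(-0.3, 2.1)

The orange hexagon was at (4.4, 0.6) in frame 1 and (4.1, 2.7) in frame 2.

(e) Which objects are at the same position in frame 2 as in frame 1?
the brown pentagon, the purple hexagon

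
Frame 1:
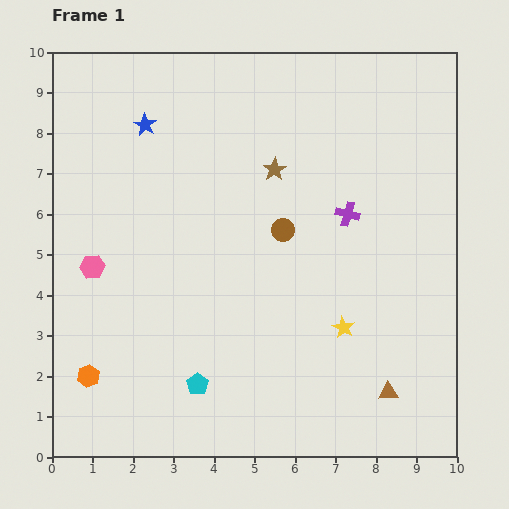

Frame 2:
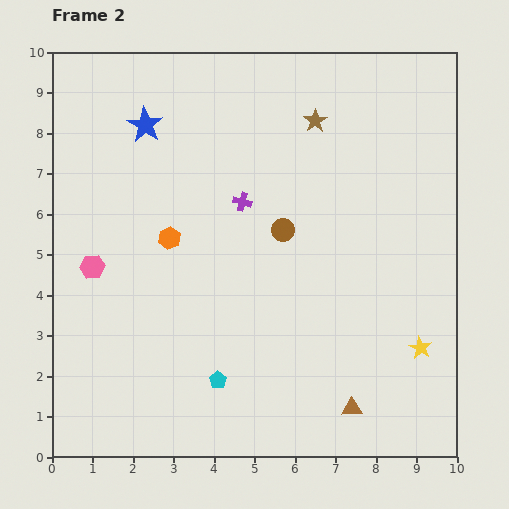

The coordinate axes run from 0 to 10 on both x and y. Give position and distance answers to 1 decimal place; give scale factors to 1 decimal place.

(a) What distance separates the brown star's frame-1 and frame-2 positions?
1.6

The brown star moved from (5.5, 7.1) to (6.5, 8.3), a distance of √(1.0² + 1.2²) ≈ 1.6.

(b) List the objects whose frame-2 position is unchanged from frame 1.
the blue star, the pink hexagon, the brown circle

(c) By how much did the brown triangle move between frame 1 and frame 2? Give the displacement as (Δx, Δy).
(-0.9, -0.4)

The brown triangle was at (8.3, 1.6) in frame 1 and (7.4, 1.2) in frame 2.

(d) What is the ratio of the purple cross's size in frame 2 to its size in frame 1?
0.8×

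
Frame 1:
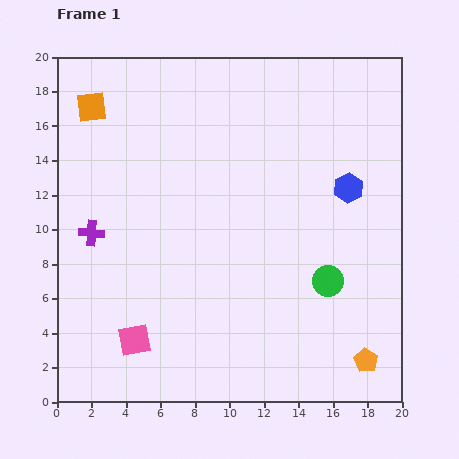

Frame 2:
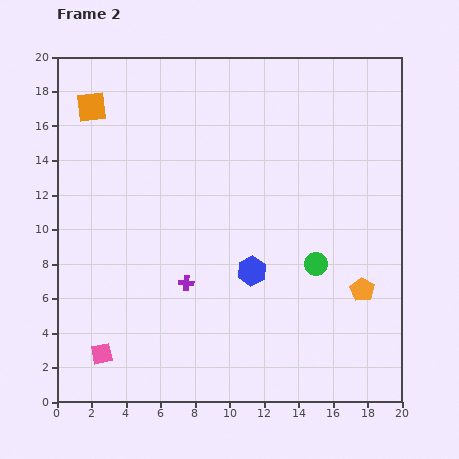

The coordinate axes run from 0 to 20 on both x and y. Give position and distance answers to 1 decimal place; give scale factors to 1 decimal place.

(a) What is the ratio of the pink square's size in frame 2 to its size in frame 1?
0.7×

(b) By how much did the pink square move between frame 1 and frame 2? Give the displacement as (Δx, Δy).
(-1.9, -0.8)

The pink square was at (4.5, 3.6) in frame 1 and (2.6, 2.8) in frame 2.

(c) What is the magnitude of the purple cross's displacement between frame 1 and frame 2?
6.2

The purple cross moved from (2.0, 9.8) to (7.5, 6.9), a distance of √(5.5² + 2.9²) ≈ 6.2.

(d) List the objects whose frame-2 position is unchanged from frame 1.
the orange square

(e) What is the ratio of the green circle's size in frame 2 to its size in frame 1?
0.7×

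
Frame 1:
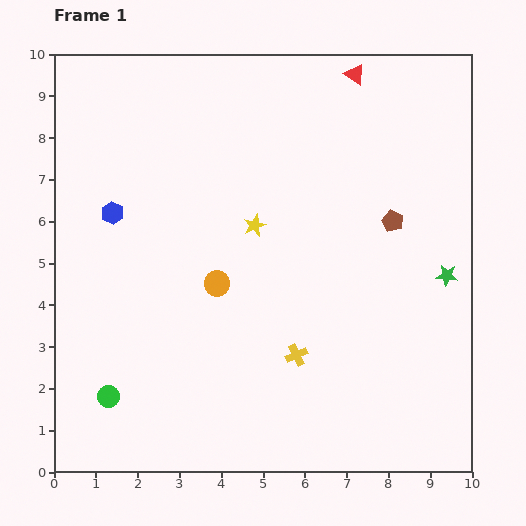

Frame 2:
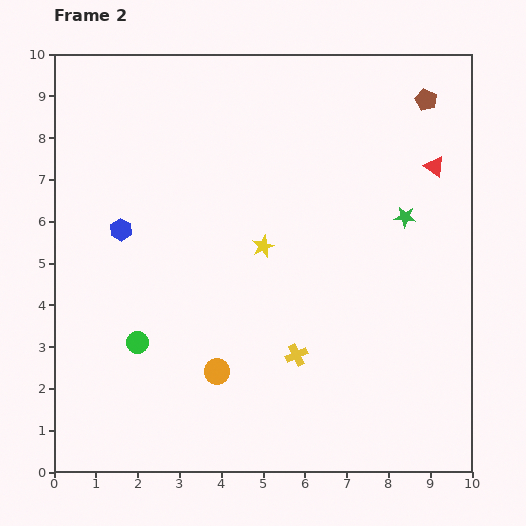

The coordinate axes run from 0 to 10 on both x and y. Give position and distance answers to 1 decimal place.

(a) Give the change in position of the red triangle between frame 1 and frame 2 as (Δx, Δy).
(1.9, -2.2)

The red triangle was at (7.2, 9.5) in frame 1 and (9.1, 7.3) in frame 2.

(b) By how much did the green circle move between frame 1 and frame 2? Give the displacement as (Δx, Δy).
(0.7, 1.3)

The green circle was at (1.3, 1.8) in frame 1 and (2.0, 3.1) in frame 2.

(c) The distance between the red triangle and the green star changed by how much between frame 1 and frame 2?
-3.9

Distance in frame 1: 5.3. Distance in frame 2: 1.4.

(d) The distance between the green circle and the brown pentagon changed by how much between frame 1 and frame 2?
+1.0

Distance in frame 1: 8.0. Distance in frame 2: 9.0.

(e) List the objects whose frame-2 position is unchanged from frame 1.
the yellow cross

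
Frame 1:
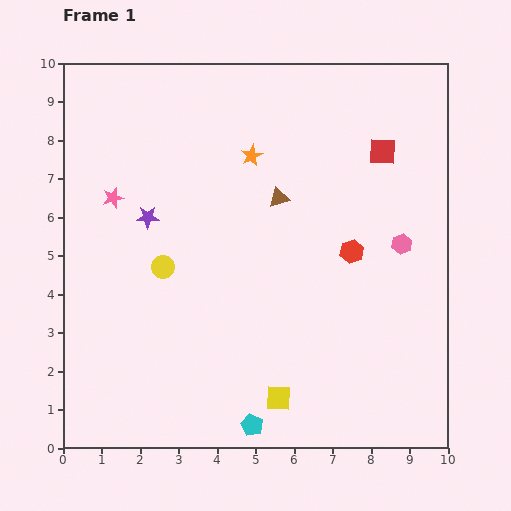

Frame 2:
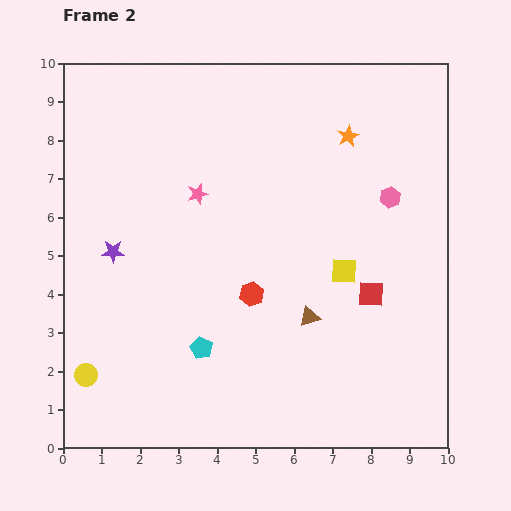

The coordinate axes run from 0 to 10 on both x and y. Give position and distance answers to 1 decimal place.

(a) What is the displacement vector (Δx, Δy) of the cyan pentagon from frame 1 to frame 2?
(-1.3, 2.0)

The cyan pentagon was at (4.9, 0.6) in frame 1 and (3.6, 2.6) in frame 2.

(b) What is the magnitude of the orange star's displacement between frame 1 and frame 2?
2.5

The orange star moved from (4.9, 7.6) to (7.4, 8.1), a distance of √(2.5² + 0.5²) ≈ 2.5.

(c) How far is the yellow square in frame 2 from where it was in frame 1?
3.7

The yellow square moved from (5.6, 1.3) to (7.3, 4.6), a distance of √(1.7² + 3.3²) ≈ 3.7.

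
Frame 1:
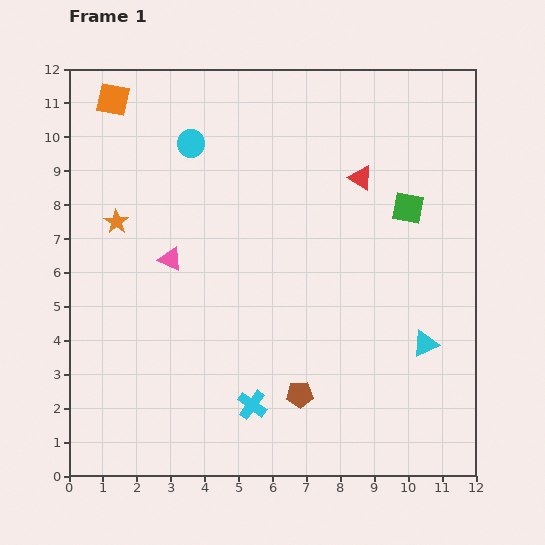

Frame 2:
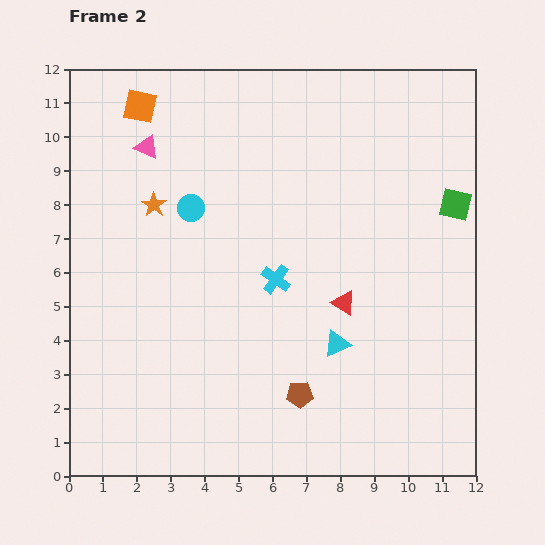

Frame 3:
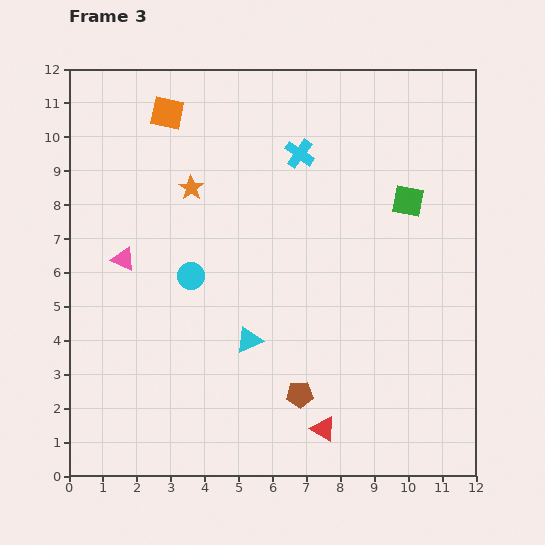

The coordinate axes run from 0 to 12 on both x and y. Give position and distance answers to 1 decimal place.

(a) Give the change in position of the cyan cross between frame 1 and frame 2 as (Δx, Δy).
(0.7, 3.7)

The cyan cross was at (5.4, 2.1) in frame 1 and (6.1, 5.8) in frame 2.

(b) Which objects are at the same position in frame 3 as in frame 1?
the brown pentagon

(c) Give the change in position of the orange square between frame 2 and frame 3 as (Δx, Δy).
(0.8, -0.2)

The orange square was at (2.1, 10.9) in frame 2 and (2.9, 10.7) in frame 3.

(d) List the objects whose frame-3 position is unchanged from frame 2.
the brown pentagon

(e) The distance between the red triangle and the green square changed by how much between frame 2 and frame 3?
+2.8

Distance in frame 2: 4.4. Distance in frame 3: 7.2.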